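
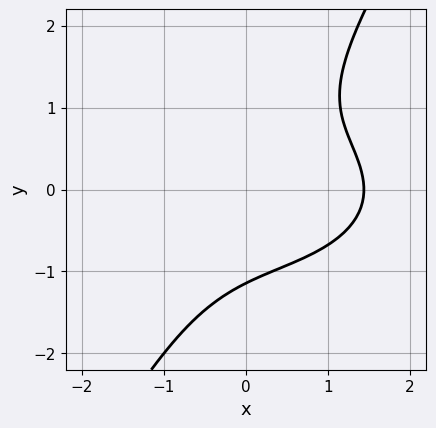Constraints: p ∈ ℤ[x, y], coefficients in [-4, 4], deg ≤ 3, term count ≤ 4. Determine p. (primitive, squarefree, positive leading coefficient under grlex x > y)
First, the degree is 3 — a generic line meets the curve in up to 3 points.
Finally, solving for integer coefficients yields p as stated.

x^3 + 3*x*y^2 - 2*y^3 - 3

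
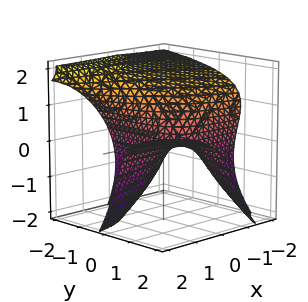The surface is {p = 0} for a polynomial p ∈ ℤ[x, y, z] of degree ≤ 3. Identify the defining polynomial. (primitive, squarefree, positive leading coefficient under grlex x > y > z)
First, deg p = 3. The shape is more complex than any degree-2 surface.
Next, observable constraints: the visible y-axis segment lies entirely on the surface; it meets the z-axis at z = 0 (among the integer gridlines).
Finally, the integer polynomial consistent with all of this is the stated p.

2*x*y*z + z^3 - 3*x*y + 2*y*z + 2*x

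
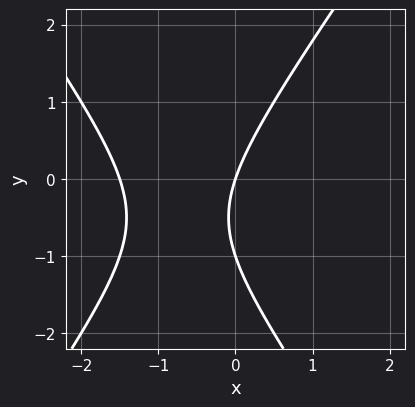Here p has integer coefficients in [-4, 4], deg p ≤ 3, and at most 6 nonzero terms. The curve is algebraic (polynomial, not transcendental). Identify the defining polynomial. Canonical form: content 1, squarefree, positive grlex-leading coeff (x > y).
2*x^2 - y^2 + 3*x - y

First, the degree is 2 — the shape is more complex than any degree-1 curve.
Next, against the integer gridlines: the y-axis gridline crossings are at y ∈ {-1, 0}; it crosses the x-axis at the gridline x = 0.
Finally, fitting integer coefficients to these (and the overall shape) gives p.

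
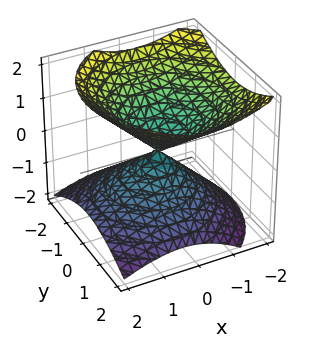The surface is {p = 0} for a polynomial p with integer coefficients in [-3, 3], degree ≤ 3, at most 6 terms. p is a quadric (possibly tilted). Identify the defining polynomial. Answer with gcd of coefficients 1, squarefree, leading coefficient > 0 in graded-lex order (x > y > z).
First, the picture has 2 separate pieces.
Next, the degree is 2 — a generic line meets the surface in up to 2 points.
Then, from the axis intercepts and sections: one y-axis crossing is at y = 0; it meets the z-axis at z = 0 (among the integer gridlines).
Finally, the integer polynomial consistent with all of this is the stated p.

2*x^2 + x*z + 2*y^2 - 3*z^2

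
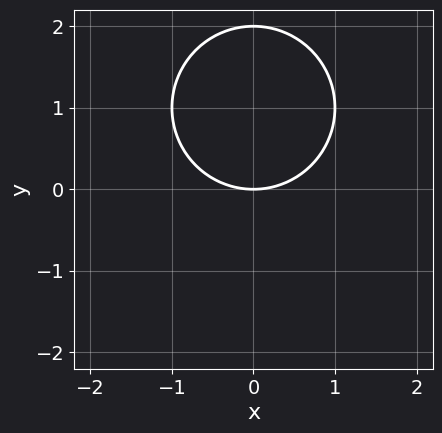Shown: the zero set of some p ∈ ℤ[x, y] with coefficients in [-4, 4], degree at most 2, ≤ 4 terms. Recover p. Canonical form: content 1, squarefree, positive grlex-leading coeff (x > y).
x^2 + y^2 - 2*y

Degree: a generic line meets the curve in up to 2 points, so deg p = 2.
Symmetries: the x ↦ −x reflection is a symmetry, so x appears only in even powers.
Observable constraints: it crosses the x-axis at the gridline x = 0; the y-axis gridline crossings are at y ∈ {0, 2}.
Fitting integer coefficients to these (and the overall shape) gives p.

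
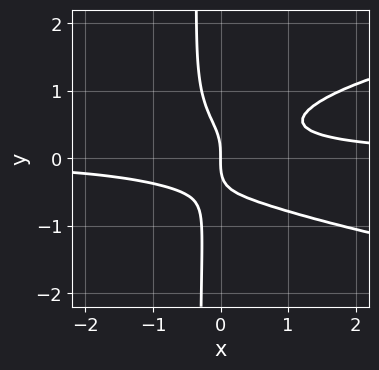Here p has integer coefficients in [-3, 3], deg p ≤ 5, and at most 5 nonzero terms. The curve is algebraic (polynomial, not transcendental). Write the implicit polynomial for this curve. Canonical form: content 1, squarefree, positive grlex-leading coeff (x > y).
1. Degree: no degree-3 curve has this shape, so deg p = 4.
2. From the axis intercepts and sections: it meets the x-axis at x = 0 (among the integer gridlines); one y-axis crossing is at y = 0.
3. Solving for integer coefficients yields p as stated.

3*x*y^3 - 2*x^2*y - x*y^2 + y^3 + x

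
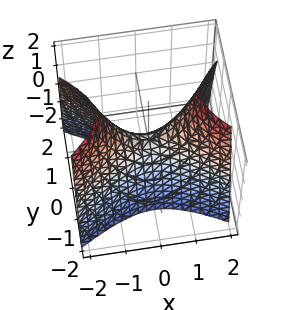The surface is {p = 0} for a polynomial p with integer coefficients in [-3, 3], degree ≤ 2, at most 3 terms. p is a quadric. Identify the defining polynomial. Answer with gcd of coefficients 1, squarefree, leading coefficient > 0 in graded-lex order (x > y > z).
The degree is 2 — a saddle surface; a quadric.
Symmetries: the x ↦ −x reflection is a symmetry, so x appears only in even powers; the y ↦ −y reflection is a symmetry, so y appears only in even powers.
Checking where it meets the axes: it crosses the y-axis at the gridline y = 0; it meets the z-axis at z = 0 (among the integer gridlines); one x-axis crossing is at x = 0.
Putting this together gives p.

x^2 - 2*y^2 - z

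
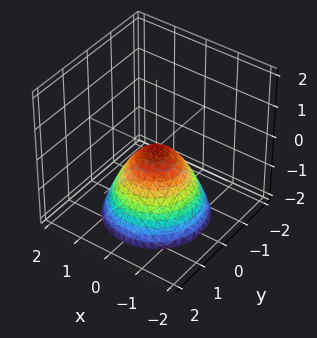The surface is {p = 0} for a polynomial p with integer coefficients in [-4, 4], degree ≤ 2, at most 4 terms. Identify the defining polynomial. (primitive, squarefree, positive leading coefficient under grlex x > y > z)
(a) The degree is 2 — a paraboloid; a quadric.
(b) Symmetries: rotational symmetry about the z-axis ⇒ p depends on x, y only through x² + y².
(c) Observable constraints: a circular section at z = -2 has radius between 1 and 2; one z-axis crossing is at z = 0.
(d) Together with the visible shape, these determine p as stated.

x^2 + y^2 + z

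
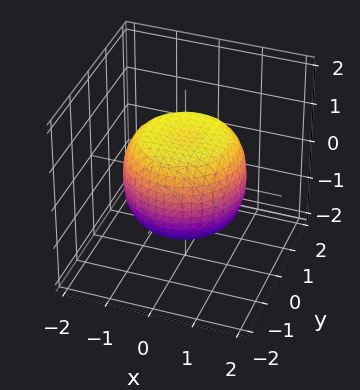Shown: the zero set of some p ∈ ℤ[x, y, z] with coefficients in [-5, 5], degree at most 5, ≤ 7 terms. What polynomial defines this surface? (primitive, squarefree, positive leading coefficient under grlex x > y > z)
First, degree: a generic line meets the surface in up to 4 points, so deg p = 4.
Next, symmetry: every cross-section ⟂ z is a circle, so x, y appear only via x² + y².
Then, checking where it meets the axes: among the integer gridlines, it crosses the z-axis at z ∈ {-1, 1}; a circular section at z = 1 has radius exactly 1.
Finally, assembling these constraints gives the stated polynomial.

2*x^4 + 4*x^2*y^2 + 2*y^4 - 2*x^2 - 2*y^2 + 3*z^2 - 3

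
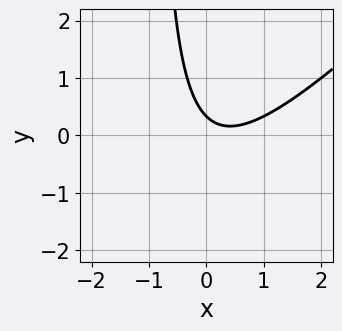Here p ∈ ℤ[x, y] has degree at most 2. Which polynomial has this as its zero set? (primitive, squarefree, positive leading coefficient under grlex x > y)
3*x^2 - 3*x*y - 2*x - 3*y + 1

First, deg p = 2.
Next, from the visible intercepts: it misses every integer gridline on the x-axis.
Finally, assembling these constraints gives the stated polynomial.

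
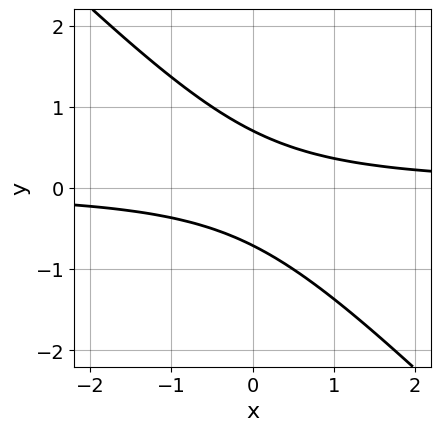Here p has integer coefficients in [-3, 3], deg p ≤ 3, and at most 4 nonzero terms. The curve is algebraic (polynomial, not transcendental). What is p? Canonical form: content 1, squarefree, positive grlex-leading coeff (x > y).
1. deg p = 2. No degree-1 curve has this shape.
2. Observable constraints: no x-intercept at any integer in the box.
3. Fitting integer coefficients to these (and the overall shape) gives p.

2*x*y + 2*y^2 - 1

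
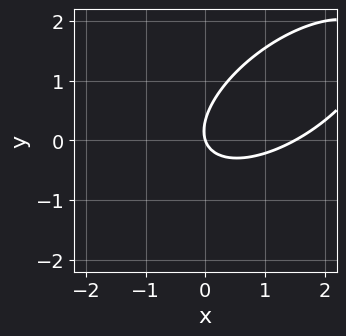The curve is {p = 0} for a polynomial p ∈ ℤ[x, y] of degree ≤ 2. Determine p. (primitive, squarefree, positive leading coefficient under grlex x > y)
2*x^2 - 3*x*y + 3*y^2 - 3*x - y

deg p = 2. The shape is more complex than any degree-1 curve.
Against the integer gridlines: one y-axis crossing is at y = 0; it meets the x-axis at x = 0 (among the integer gridlines).
Fitting integer coefficients to these (and the overall shape) gives p.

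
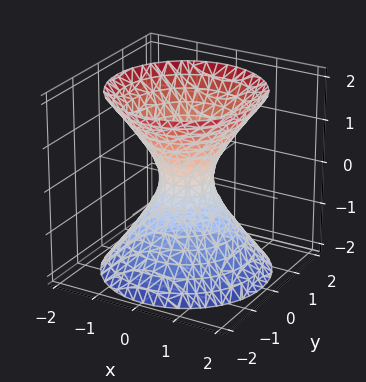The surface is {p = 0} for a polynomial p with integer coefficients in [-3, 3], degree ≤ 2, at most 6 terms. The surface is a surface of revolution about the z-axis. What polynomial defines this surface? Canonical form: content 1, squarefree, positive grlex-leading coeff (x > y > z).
1. Degree: a generic line meets the surface in up to 2 points, so deg p = 2.
2. By symmetry, every cross-section ⟂ z is a circle, so x, y appear only via x² + y².
3. From the visible intercepts: a circular section at z = 0 has radius between 0 and 1; no z-intercept at any integer in the box.
4. Solving for integer coefficients yields p as stated.

3*x^2 + 3*y^2 - 2*z^2 - 1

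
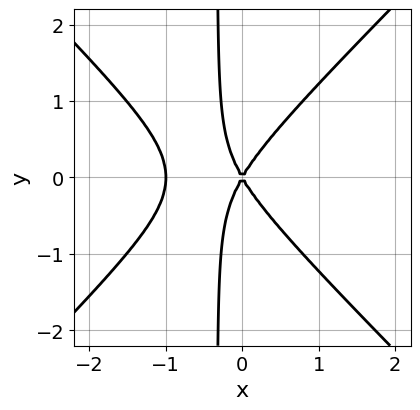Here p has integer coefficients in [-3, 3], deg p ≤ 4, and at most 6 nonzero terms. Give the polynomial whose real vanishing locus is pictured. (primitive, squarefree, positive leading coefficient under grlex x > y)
3*x^3 - 3*x*y^2 + 3*x^2 - y^2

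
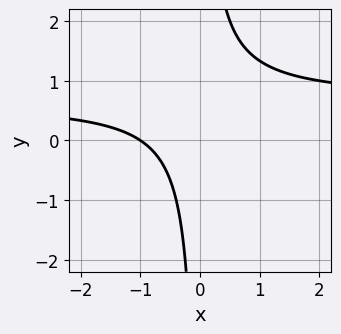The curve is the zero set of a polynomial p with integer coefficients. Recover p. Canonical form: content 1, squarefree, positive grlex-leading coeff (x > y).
First, deg p = 2. The shape is more complex than any degree-1 curve.
Then, checking where it meets the axes: it misses every integer gridline on the y-axis; one x-axis crossing is at x = -1.
Finally, assembling these constraints gives the stated polynomial.

3*x*y - 2*x - 2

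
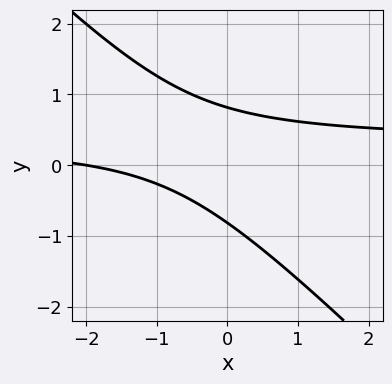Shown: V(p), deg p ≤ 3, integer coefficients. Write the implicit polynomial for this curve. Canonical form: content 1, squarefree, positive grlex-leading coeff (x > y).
3*x*y + 3*y^2 - x - 2

1. deg p = 2. No degree-1 curve has this shape.
2. Reading off the gridlines: one x-axis crossing is at x = -2.
3. Assembling these constraints gives the stated polynomial.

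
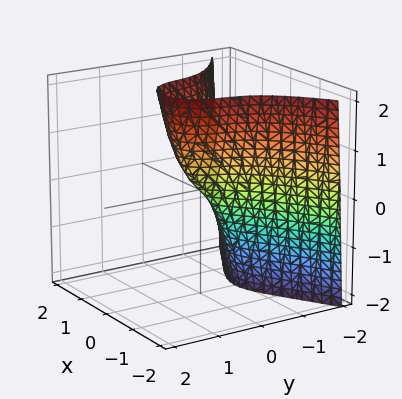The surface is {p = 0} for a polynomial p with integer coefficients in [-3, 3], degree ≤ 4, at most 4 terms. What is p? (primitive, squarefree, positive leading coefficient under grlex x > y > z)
deg p = 3. No degree-2 surface has this shape.
Observable constraints: it crosses the x-axis at the gridline x = 0; it meets the z-axis at z = 0 (among the integer gridlines); it crosses the y-axis at the gridline y = 0.
Together with the visible shape, these determine p as stated.

2*y^3 + 3*x^2 + y - z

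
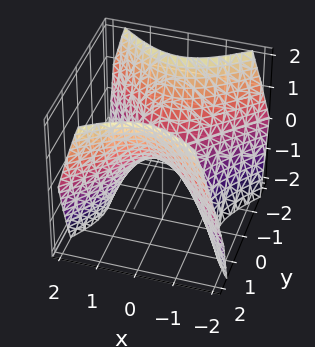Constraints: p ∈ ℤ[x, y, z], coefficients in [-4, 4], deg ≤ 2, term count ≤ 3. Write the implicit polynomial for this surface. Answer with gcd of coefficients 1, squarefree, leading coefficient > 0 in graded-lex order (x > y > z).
First, the degree is 2 — a saddle surface; a quadric.
Then, symmetries: it's symmetric under x → −x, forcing even powers of x; the y ↦ −y reflection is a symmetry, so y appears only in even powers.
Then, observable constraints: one x-axis crossing is at x = 0; it meets the y-axis at y = 0 (among the integer gridlines).
Finally, together with the visible shape, these determine p as stated.

x^2 - y^2 + z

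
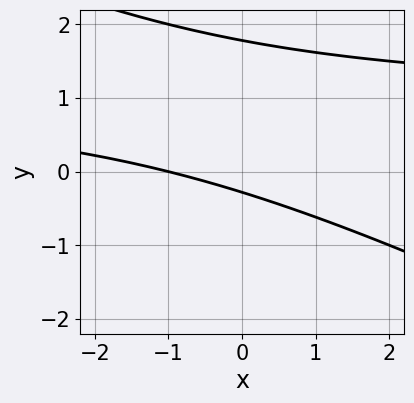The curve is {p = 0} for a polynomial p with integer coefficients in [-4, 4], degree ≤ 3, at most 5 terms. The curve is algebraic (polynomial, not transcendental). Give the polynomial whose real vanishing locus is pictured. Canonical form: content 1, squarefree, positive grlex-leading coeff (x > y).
x*y + 2*y^2 - x - 3*y - 1

deg p = 2. The shape is more complex than any degree-1 curve.
Reading off the gridlines: it crosses the x-axis at the gridline x = -1.
These observations pin down the coefficients.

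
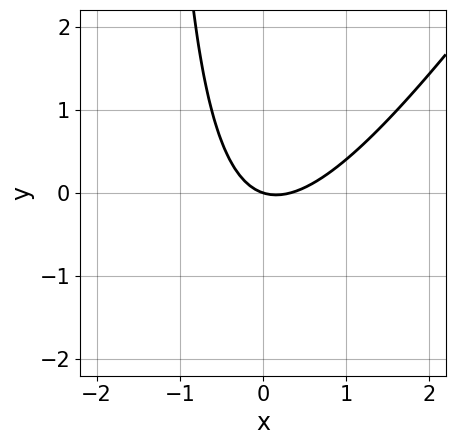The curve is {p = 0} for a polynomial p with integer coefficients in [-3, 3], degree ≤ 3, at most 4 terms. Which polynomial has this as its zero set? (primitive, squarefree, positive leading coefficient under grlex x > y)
3*x^2 - 2*x*y - x - 3*y

Degree: no degree-1 curve has this shape, so deg p = 2.
Reading off the gridlines: it crosses the x-axis at the gridline x = 0; one y-axis crossing is at y = 0.
These observations pin down the coefficients.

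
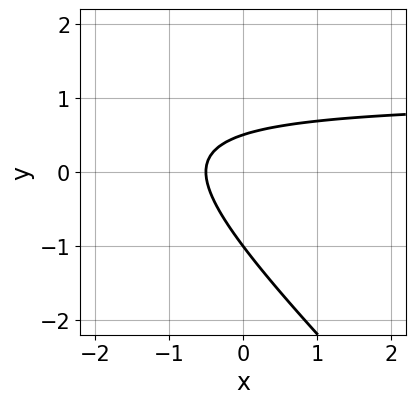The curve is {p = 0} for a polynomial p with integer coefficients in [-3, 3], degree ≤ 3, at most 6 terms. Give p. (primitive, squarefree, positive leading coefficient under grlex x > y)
2*x*y + 2*y^2 - 2*x + y - 1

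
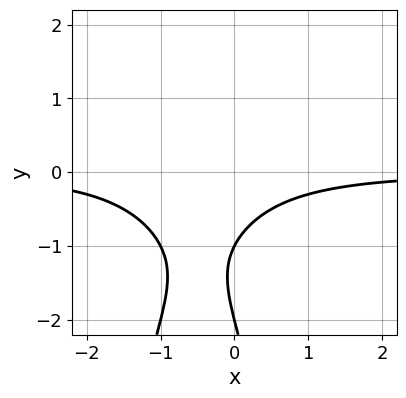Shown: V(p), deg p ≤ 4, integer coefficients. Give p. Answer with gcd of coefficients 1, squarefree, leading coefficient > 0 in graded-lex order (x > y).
2*x^2*y + 2*x*y + y^2 + 3*y + 2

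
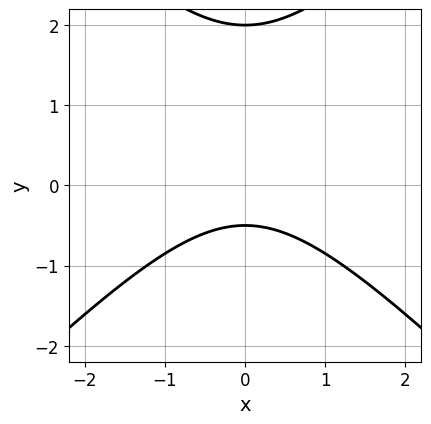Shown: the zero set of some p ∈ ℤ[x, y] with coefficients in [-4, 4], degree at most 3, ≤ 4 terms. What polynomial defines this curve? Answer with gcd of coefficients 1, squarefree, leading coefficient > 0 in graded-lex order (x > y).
First, deg p = 2. No degree-1 curve has this shape.
Then, symmetries: mirror symmetry x ↦ −x ⇒ only even powers of x.
Next, observable constraints: it crosses the y-axis at the gridline y = 2; it misses every integer gridline on the x-axis.
Finally, solving for integer coefficients yields p as stated.

2*x^2 - 2*y^2 + 3*y + 2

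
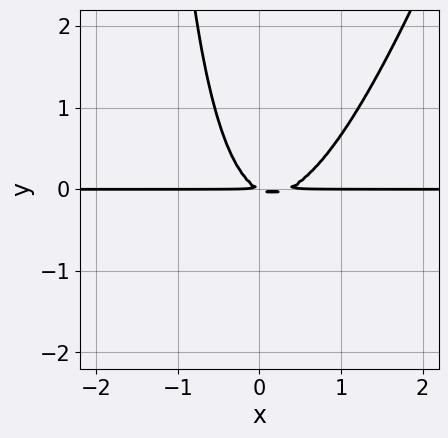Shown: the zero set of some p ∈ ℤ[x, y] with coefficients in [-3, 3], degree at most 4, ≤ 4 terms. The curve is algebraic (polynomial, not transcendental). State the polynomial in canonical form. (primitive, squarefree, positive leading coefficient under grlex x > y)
deg p = 3.
Reading off the gridlines: the visible x-axis segment lies entirely on the curve.
Together with the visible shape, these determine p as stated.

3*x^2*y - x*y^2 - x*y - 2*y^2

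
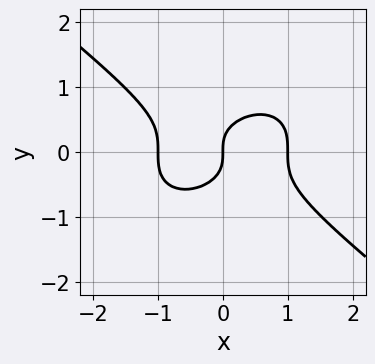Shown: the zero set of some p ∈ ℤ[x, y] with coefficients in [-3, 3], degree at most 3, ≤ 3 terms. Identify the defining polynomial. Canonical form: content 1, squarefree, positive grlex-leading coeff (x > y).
x^3 + 2*y^3 - x

First, the degree is 3 — the shape is more complex than any degree-2 curve.
Then, from the axis intercepts and sections: among the integer gridlines, it crosses the x-axis at x ∈ {-1, 0, 1}; it meets the y-axis at y = 0 (among the integer gridlines).
Finally, assembling these constraints gives the stated polynomial.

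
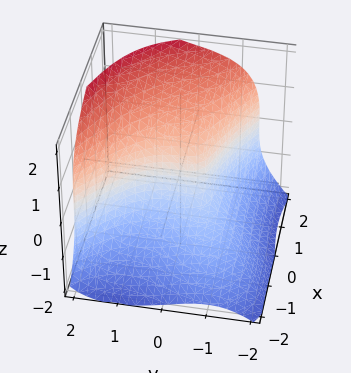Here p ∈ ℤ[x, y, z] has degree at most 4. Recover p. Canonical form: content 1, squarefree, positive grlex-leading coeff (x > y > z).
x^3 + 2*y^3 - 2*z^3 + 3*x*y + 3*x

deg p = 3. No degree-2 surface has this shape.
From the visible intercepts: one x-axis crossing is at x = 0; one y-axis crossing is at y = 0.
Fitting integer coefficients to these (and the overall shape) gives p.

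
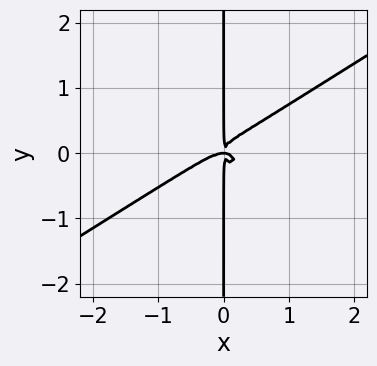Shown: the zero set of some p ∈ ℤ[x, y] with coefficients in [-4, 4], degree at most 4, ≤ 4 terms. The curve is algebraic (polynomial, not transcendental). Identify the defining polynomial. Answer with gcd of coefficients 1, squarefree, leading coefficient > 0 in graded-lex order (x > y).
2*x^4 - 2*x^3*y - 3*x*y^3 + x^2*y

1. Degree: the shape is more complex than any degree-3 curve, so deg p = 4.
2. Against the integer gridlines: every point of the y-axis in the box is on the curve.
3. The integer polynomial consistent with all of this is the stated p.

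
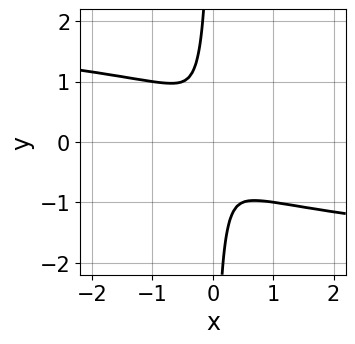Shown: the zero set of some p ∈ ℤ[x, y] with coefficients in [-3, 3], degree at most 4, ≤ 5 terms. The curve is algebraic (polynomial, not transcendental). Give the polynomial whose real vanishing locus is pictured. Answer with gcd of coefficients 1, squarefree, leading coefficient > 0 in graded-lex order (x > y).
3*x*y^3 + 2*x^2 + y^2

1. Degree: a generic line meets the curve in up to 4 points, so deg p = 4.
2. Solving for integer coefficients yields p as stated.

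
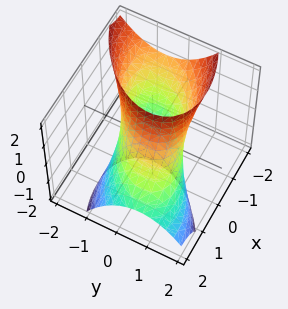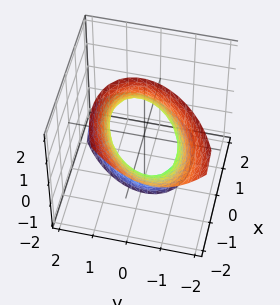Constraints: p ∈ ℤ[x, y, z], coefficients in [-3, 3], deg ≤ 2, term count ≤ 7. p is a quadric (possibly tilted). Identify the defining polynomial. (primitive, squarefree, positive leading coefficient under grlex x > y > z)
deg p = 2. No degree-1 surface has this shape.
Reading off the gridlines: among the integer gridlines, it crosses the y-axis at y ∈ {-1, 1}; the surface avoids every integer z-axis point in the box.
These observations pin down the coefficients.

2*x^2 - 2*x*y + 3*x*z + 3*y^2 - 3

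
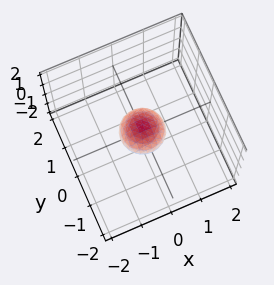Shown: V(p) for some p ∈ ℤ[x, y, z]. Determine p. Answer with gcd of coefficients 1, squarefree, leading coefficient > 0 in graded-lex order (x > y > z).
First, deg p = 2. A closed, bounded, convex surface; a quadric.
Then, symmetries: mirror symmetry z ↦ −z ⇒ only even powers of z; the surface is invariant under rotation about z: p = q(x² + y², z).
Next, observable constraints: a circular section at z = 0 has radius between 0 and 1.
Finally, together with the visible shape, these determine p as stated.

2*x^2 + 2*y^2 + 3*z^2 - 1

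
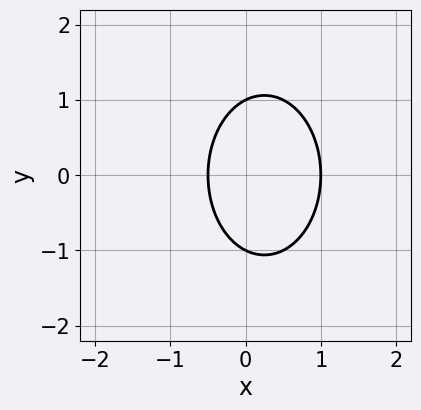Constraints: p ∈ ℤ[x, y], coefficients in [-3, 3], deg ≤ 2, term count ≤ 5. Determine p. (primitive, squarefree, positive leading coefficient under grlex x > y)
First, deg p = 2. No degree-1 curve has this shape.
Next, symmetries: the y ↦ −y reflection is a symmetry, so y appears only in even powers.
Next, against the integer gridlines: one x-axis crossing is at x = 1; among the integer gridlines, it crosses the y-axis at y ∈ {-1, 1}.
Finally, matching integer coefficients to the picture gives p.

2*x^2 + y^2 - x - 1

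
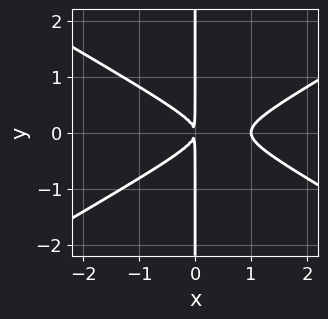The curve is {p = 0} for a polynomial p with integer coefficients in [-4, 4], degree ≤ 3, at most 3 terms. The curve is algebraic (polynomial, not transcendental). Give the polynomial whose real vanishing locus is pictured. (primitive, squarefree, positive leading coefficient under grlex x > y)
x^3 - 3*x*y^2 - x^2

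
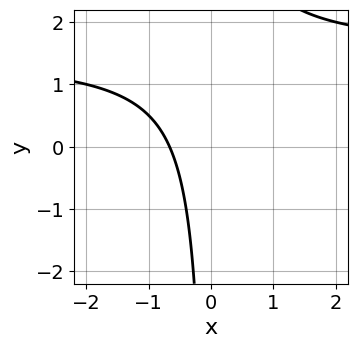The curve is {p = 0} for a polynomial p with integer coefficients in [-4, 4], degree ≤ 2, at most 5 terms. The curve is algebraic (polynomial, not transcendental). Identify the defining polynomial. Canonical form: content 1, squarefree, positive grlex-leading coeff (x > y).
2*x*y - 3*x - 2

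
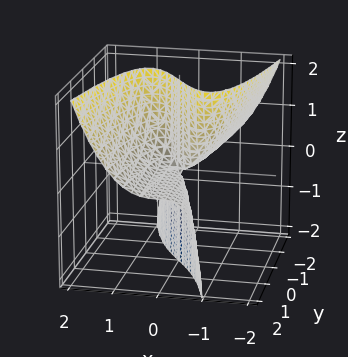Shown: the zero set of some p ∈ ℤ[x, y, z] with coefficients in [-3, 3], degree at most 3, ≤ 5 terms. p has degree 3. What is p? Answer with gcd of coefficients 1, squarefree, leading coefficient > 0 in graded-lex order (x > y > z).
3*x^3 - 3*x*z - 2*y*z

deg p = 3. A generic line meets the surface in up to 3 points.
From the axis intercepts and sections: every point of the y-axis in the box is on the surface; one x-axis crossing is at x = 0; every point of the z-axis in the box is on the surface.
The integer polynomial consistent with all of this is the stated p.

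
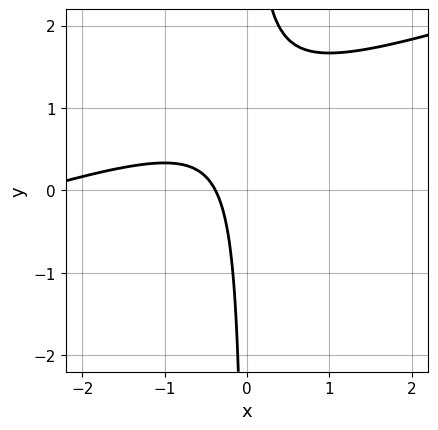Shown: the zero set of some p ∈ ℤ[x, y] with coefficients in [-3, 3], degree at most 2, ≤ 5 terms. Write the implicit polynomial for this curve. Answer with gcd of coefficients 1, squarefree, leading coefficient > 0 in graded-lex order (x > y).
x^2 - 3*x*y + 3*x + 1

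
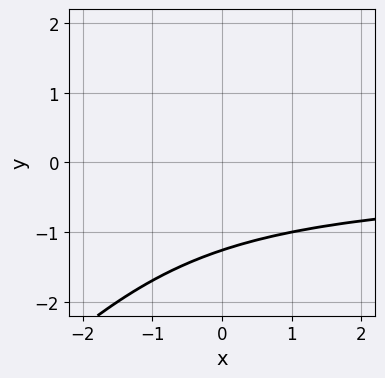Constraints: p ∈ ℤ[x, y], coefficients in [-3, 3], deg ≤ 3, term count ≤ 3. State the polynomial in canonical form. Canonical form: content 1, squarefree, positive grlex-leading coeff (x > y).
x*y^2 - y^3 - 2

The degree is 3 — the shape is more complex than any degree-2 curve.
From the axis intercepts and sections: it misses every integer gridline on the x-axis.
Together with the visible shape, these determine p as stated.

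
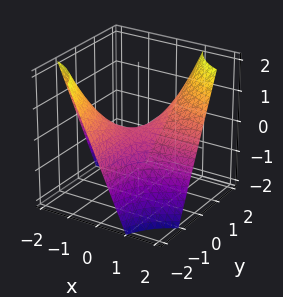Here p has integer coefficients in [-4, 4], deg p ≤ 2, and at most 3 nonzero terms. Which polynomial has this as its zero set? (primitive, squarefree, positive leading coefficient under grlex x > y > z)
First, deg p = 2. A hyperbolic paraboloid; a quadric.
Next, against the integer gridlines: it crosses the z-axis at the gridline z = 0; the visible x-axis segment lies entirely on the surface; every point of the y-axis in the box is on the surface.
Finally, together with the visible shape, these determine p as stated.

x*y - z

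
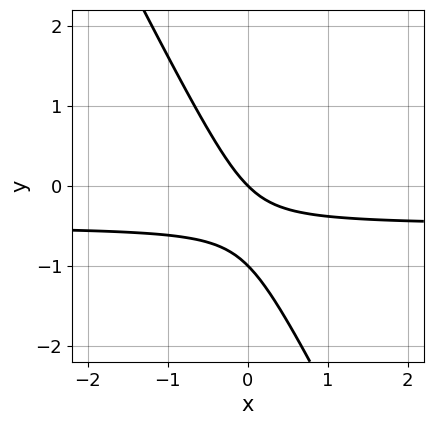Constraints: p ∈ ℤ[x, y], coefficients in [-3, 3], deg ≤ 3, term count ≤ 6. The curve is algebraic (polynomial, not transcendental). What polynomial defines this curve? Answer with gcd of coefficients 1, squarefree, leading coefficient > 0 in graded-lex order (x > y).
2*x*y + y^2 + x + y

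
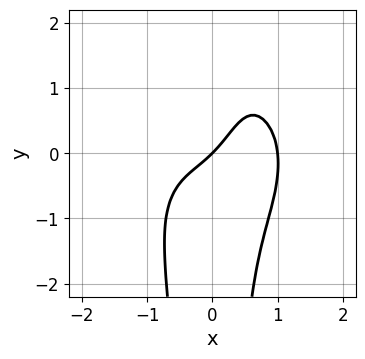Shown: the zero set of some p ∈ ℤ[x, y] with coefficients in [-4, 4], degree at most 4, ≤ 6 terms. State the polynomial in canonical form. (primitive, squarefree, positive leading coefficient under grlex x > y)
1. Degree: a generic line meets the curve in up to 4 points, so deg p = 4.
2. Against the integer gridlines: it meets the y-axis at y = 0 (among the integer gridlines); among the integer gridlines, it crosses the x-axis at x ∈ {0, 1}.
3. Solving for integer coefficients yields p as stated.

3*x^4 + 3*x^2*y^2 - 2*x*y - 3*x + 3*y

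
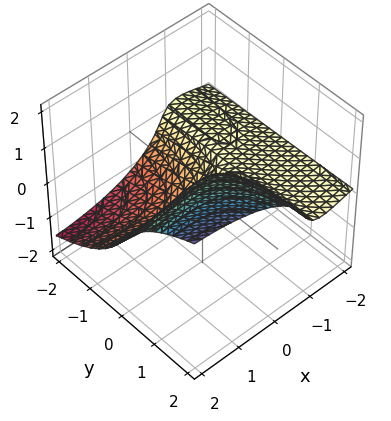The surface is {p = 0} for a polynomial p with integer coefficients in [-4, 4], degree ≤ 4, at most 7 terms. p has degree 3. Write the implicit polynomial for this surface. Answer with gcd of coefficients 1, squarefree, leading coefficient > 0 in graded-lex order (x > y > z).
x^2*y - 2*x^2*z - 3*z^3 + 3*x*y + 2*y

The degree is 3 — no degree-2 surface has this shape.
Observable constraints: it crosses the y-axis at the gridline y = 0; it crosses the z-axis at the gridline z = 0; the visible x-axis segment lies entirely on the surface.
Together with the visible shape, these determine p as stated.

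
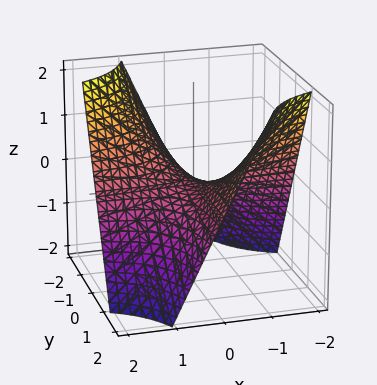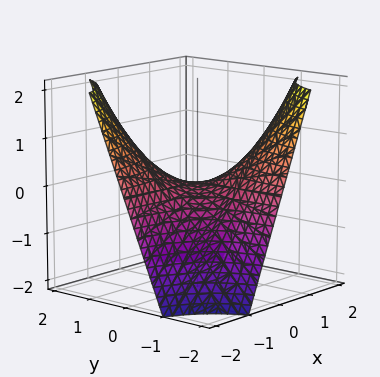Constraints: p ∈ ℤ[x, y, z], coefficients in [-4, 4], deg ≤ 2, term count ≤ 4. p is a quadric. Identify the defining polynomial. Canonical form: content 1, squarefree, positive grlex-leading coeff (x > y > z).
Degree: a hyperbolic paraboloid; a quadric, so deg p = 2.
Against the integer gridlines: one z-axis crossing is at z = 0; the visible x-axis segment lies entirely on the surface.
Solving for integer coefficients yields p as stated.

x*y + z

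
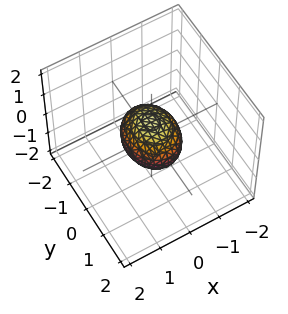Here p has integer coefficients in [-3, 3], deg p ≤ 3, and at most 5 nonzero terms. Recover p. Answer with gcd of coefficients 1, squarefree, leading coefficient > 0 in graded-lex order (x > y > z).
3*x^2 + 2*y^2 + 3*z^2 - 2

(a) deg p = 2. A closed, bounded, convex surface; a quadric.
(b) Symmetries: mirror symmetry y ↦ −y ⇒ only even powers of y; it's symmetric under z → −z, forcing even powers of z; the x ↦ −x reflection is a symmetry, so x appears only in even powers.
(c) From the visible intercepts: the y-axis gridline crossings are at y ∈ {-1, 1}.
(d) Matching integer coefficients to the picture gives p.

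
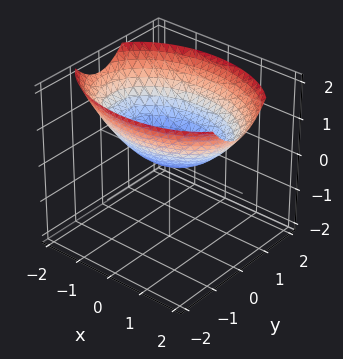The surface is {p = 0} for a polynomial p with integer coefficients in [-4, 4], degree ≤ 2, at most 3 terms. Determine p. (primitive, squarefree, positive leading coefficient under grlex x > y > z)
1. deg p = 2. A single bowl opening along one axis; a quadric.
2. Symmetries: it's symmetric under x → −x, forcing even powers of x; mirror symmetry y ↦ −y ⇒ only even powers of y.
3. Checking where it meets the axes: one y-axis crossing is at y = 0; one z-axis crossing is at z = 0; it meets the x-axis at x = 0 (among the integer gridlines).
4. Matching integer coefficients to the picture gives p.

x^2 + 2*y^2 - 3*z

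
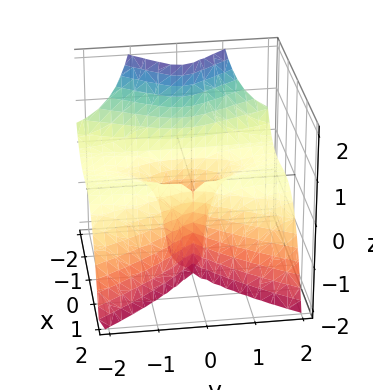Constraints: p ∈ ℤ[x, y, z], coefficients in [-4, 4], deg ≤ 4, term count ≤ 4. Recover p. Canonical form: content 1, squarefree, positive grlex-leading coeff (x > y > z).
(a) Degree: no degree-2 surface has this shape, so deg p = 3.
(b) Checking where it meets the axes: the visible y-axis segment lies entirely on the surface; the visible z-axis segment lies entirely on the surface.
(c) Matching integer coefficients to the picture gives p.

2*x^3 + 3*y^2*z + 3*x^2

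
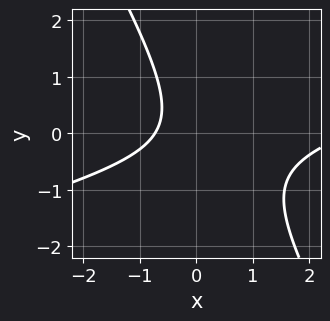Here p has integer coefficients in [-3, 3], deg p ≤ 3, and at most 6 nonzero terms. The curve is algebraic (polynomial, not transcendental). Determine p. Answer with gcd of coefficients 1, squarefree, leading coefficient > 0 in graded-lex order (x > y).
1. deg p = 2. The shape is more complex than any degree-1 curve.
2. Reading off the gridlines: no y-intercept at any integer in the box.
3. Fitting integer coefficients to these (and the overall shape) gives p.

x^2 - 3*x*y - 2*y^2 - 2*x - 2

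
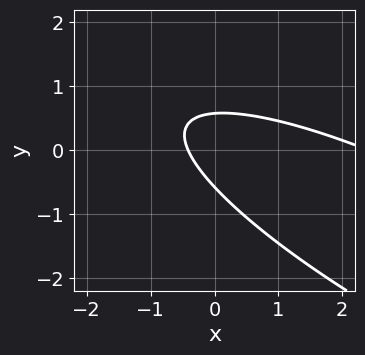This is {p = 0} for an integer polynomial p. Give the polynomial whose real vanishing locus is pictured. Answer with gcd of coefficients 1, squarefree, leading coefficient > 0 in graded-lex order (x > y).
First, the degree is 2 — the shape is more complex than any degree-1 curve.
Finally, the integer polynomial consistent with all of this is the stated p.

x^2 + 3*x*y + 3*y^2 - 2*x - 1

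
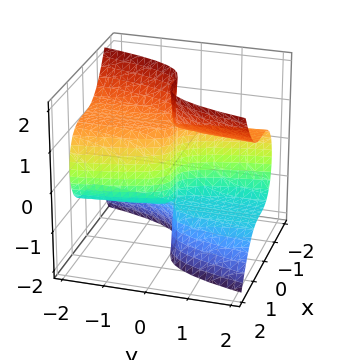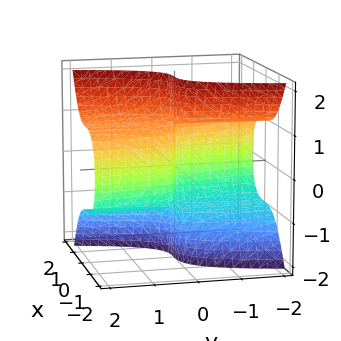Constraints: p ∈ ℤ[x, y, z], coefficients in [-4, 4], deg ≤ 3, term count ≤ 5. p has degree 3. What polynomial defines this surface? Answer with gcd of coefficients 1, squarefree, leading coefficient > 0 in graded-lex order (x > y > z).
2*x^3 - y*z^2 + y

1. Degree: a generic line meets the surface in up to 3 points, so deg p = 3.
2. From the visible intercepts: one x-axis crossing is at x = 0; every point of the z-axis in the box is on the surface; it crosses the y-axis at the gridline y = 0.
3. Assembling these constraints gives the stated polynomial.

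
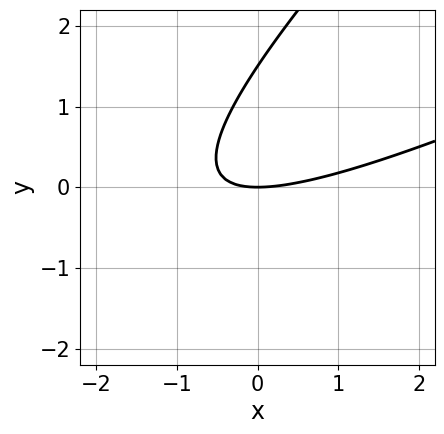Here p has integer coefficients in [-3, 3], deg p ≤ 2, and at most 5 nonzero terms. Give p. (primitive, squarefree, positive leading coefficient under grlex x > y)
x^2 - 3*x*y + 2*y^2 - 3*y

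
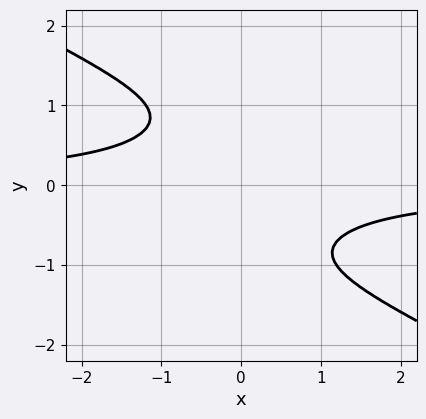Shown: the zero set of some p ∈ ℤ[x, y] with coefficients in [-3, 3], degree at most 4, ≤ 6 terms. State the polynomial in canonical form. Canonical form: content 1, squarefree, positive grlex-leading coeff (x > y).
x^2*y^2 - 3*y^4 - 3*x*y + y^2 - 3

deg p = 4. The shape is more complex than any degree-3 curve.
Against the integer gridlines: it misses every integer gridline on the x-axis; the curve avoids every integer y-axis point in the box.
Matching integer coefficients to the picture gives p.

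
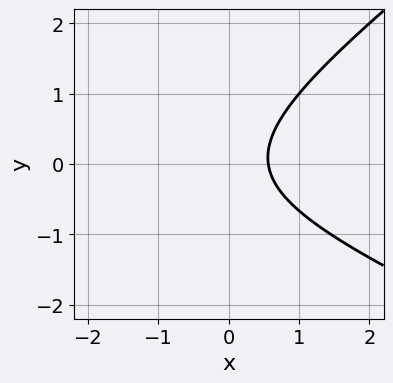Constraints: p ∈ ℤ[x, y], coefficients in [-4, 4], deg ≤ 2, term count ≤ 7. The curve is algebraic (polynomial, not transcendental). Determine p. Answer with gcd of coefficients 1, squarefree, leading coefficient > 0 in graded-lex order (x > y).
x^2 + x*y - 3*y^2 + 3*x - 2

deg p = 2.
From the visible intercepts: the curve avoids every integer y-axis point in the box.
These observations pin down the coefficients.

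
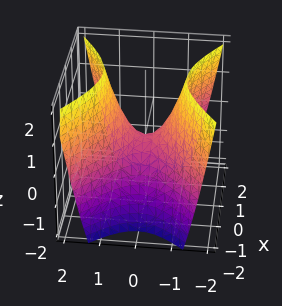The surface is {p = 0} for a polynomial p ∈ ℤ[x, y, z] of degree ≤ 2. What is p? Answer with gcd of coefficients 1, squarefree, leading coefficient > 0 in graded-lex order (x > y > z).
2*x^2 - 3*y^2 + 2*z

First, the degree is 2 — a hyperbolic paraboloid; a quadric.
Then, symmetries: mirror symmetry y ↦ −y ⇒ only even powers of y; it's symmetric under x → −x, forcing even powers of x.
Next, from the axis intercepts and sections: it crosses the y-axis at the gridline y = 0; one x-axis crossing is at x = 0; it meets the z-axis at z = 0 (among the integer gridlines).
Finally, solving for integer coefficients yields p as stated.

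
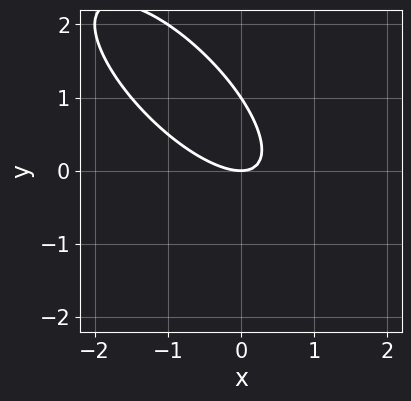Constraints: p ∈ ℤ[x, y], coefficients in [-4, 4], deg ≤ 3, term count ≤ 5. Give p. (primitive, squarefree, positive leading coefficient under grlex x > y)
deg p = 2. No degree-1 curve has this shape.
Observable constraints: it meets the x-axis at x = 0 (among the integer gridlines); the y-axis gridline crossings are at y ∈ {0, 1}.
Putting this together gives p.

2*x^2 + 3*x*y + 2*y^2 - 2*y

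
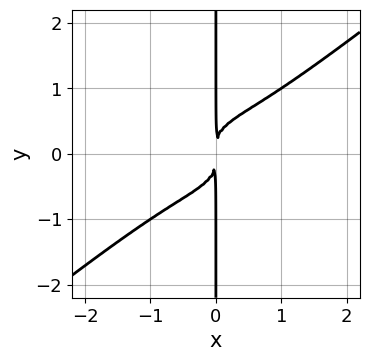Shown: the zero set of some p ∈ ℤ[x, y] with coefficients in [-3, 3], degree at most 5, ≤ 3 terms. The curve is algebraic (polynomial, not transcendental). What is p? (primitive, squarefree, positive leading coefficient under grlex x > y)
(a) deg p = 4. A generic line meets the curve in up to 4 points.
(b) Reading off the gridlines: every point of the y-axis in the box is on the curve.
(c) The integer polynomial consistent with all of this is the stated p.

x^4 - 2*x*y^3 + x^2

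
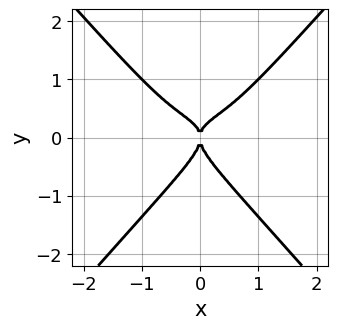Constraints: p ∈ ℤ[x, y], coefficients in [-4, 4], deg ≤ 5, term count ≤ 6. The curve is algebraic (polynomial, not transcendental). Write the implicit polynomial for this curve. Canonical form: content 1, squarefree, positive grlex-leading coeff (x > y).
x^4 + 3*x^2*y^2 - 3*y^4 - 2*x^2*y + x^2

First, deg p = 4.
Then, symmetries: the x ↦ −x reflection is a symmetry, so x appears only in even powers.
Then, reading off the gridlines: it meets the y-axis at y = 0 (among the integer gridlines); it meets the x-axis at x = 0 (among the integer gridlines).
Finally, putting this together gives p.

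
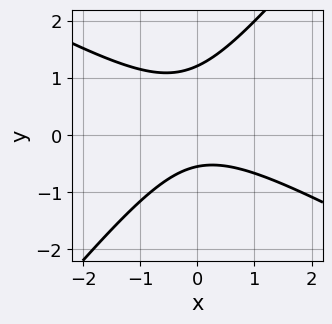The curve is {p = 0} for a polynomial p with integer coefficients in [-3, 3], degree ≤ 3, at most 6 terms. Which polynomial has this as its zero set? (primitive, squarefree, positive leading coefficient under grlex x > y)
deg p = 2. The shape is more complex than any degree-1 curve.
Reading off the gridlines: the curve avoids every integer x-axis point in the box.
Fitting integer coefficients to these (and the overall shape) gives p.

2*x^2 + 2*x*y - 3*y^2 + 2*y + 2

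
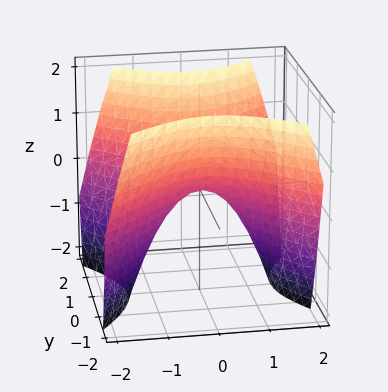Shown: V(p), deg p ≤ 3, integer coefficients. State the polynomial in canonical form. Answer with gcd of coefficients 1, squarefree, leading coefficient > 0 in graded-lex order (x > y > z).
First, the degree is 2 — a saddle surface; a quadric.
Next, symmetries: it's symmetric under y → −y, forcing even powers of y; the x ↦ −x reflection is a symmetry, so x appears only in even powers.
Then, reading off the gridlines: it crosses the y-axis at the gridline y = 0; one z-axis crossing is at z = 0; it meets the x-axis at x = 0 (among the integer gridlines).
Finally, the integer polynomial consistent with all of this is the stated p.

x^2 - y^2 + z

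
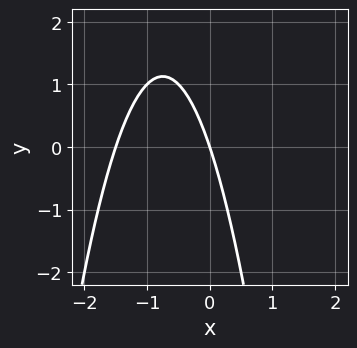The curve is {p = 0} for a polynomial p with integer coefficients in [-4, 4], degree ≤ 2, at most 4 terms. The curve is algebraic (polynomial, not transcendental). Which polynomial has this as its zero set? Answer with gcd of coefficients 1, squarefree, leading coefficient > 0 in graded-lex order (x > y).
1. The degree is 2 — the shape is more complex than any degree-1 curve.
2. Reading off the gridlines: one x-axis crossing is at x = 0; it meets the y-axis at y = 0 (among the integer gridlines).
3. Fitting integer coefficients to these (and the overall shape) gives p.

2*x^2 + 3*x + y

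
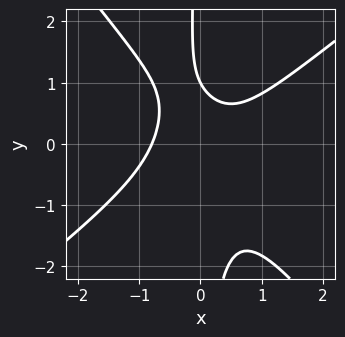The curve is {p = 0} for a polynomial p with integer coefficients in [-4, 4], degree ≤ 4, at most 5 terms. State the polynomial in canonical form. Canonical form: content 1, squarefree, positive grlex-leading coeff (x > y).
1. The degree is 3 — a generic line meets the curve in up to 3 points.
2. Reading off the gridlines: it meets the y-axis at y = 1 (among the integer gridlines).
3. Assembling these constraints gives the stated polynomial.

2*x^3 - x^2*y - 2*x*y^2 - y + 1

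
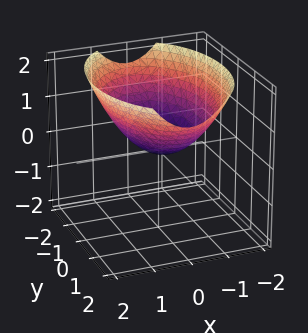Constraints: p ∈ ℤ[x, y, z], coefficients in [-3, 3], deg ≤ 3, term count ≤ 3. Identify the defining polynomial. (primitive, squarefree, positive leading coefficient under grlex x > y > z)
2*x^2 + y^2 - 3*z

(a) deg p = 2.
(b) Symmetries: the y ↦ −y reflection is a symmetry, so y appears only in even powers; the x ↦ −x reflection is a symmetry, so x appears only in even powers.
(c) Checking where it meets the axes: it meets the y-axis at y = 0 (among the integer gridlines); one z-axis crossing is at z = 0.
(d) Matching integer coefficients to the picture gives p.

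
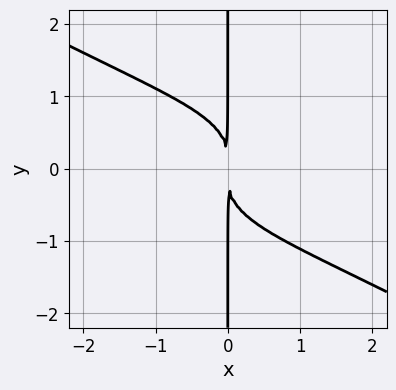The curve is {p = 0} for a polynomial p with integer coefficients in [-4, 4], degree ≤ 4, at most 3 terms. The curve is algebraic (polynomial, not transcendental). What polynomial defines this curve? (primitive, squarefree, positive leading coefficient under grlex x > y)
(a) deg p = 4. The shape is more complex than any degree-3 curve.
(b) Against the integer gridlines: every point of the y-axis in the box is on the curve.
(c) Assembling these constraints gives the stated polynomial.

x^3*y - 3*x*y^3 - 3*x^2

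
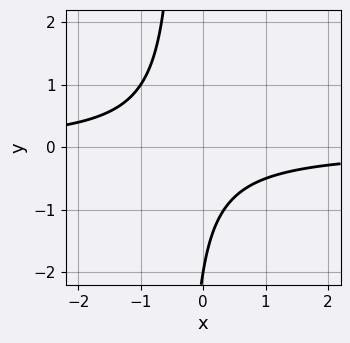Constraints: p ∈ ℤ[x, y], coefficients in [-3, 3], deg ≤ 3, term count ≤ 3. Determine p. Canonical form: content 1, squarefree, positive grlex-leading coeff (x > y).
First, the degree is 2 — a generic line meets the curve in up to 2 points.
Next, from the axis intercepts and sections: it crosses the y-axis at the gridline y = -2; no x-intercept at any integer in the box.
Finally, solving for integer coefficients yields p as stated.

3*x*y + y + 2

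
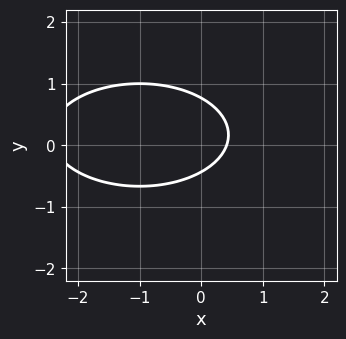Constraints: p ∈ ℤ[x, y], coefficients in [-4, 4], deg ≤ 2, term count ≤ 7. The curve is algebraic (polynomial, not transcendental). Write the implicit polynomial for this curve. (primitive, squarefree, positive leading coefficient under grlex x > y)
x^2 + 3*y^2 + 2*x - y - 1

1. The degree is 2 — the shape is more complex than any degree-1 curve.
2. The integer polynomial consistent with all of this is the stated p.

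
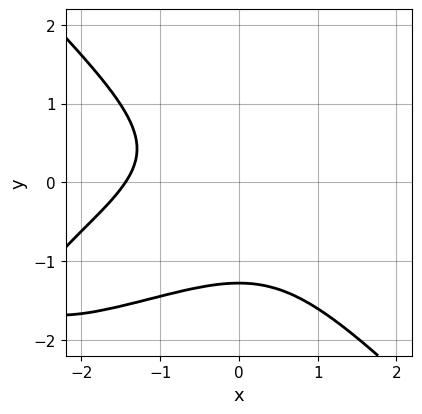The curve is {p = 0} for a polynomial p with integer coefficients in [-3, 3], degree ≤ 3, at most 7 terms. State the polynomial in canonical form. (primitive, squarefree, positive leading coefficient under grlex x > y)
1. The degree is 3 — a generic line meets the curve in up to 3 points.
2. The integer polynomial consistent with all of this is the stated p.

x^3 - 2*x^2*y + 3*y^3 + 2*y^2 + 3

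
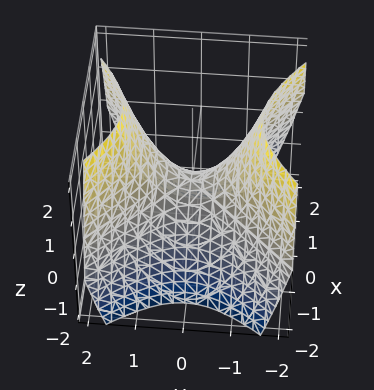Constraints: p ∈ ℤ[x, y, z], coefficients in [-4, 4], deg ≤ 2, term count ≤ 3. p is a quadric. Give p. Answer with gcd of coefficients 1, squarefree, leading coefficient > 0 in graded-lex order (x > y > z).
(a) deg p = 2.
(b) Symmetries: the x ↦ −x reflection is a symmetry, so x appears only in even powers; mirror symmetry y ↦ −y ⇒ only even powers of y.
(c) Reading off the gridlines: it meets the y-axis at y = 0 (among the integer gridlines); one x-axis crossing is at x = 0; it crosses the z-axis at the gridline z = 0.
(d) Together with the visible shape, these determine p as stated.

x^2 - y^2 + z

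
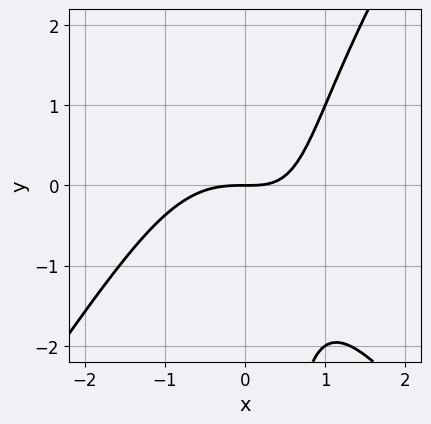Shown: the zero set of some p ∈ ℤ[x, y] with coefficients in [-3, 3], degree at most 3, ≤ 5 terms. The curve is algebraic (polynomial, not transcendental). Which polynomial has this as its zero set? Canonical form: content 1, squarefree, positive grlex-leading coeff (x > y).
First, the degree is 3 — no degree-2 curve has this shape.
Next, from the axis intercepts and sections: it meets the x-axis at x = 0 (among the integer gridlines); one y-axis crossing is at y = 0.
Finally, assembling these constraints gives the stated polynomial.

2*x^3 - x*y^2 + 2*x*y - 3*y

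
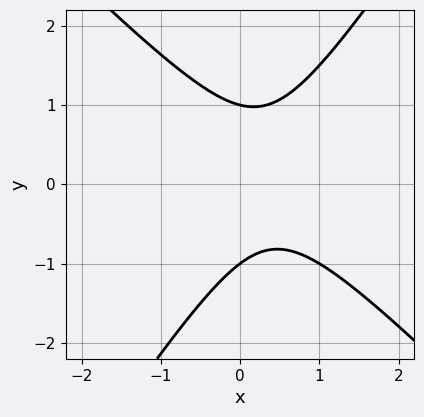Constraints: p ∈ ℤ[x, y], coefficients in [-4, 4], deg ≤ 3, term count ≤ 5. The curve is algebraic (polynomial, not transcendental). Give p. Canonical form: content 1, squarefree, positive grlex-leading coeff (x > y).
3*x^2 + x*y - 2*y^2 - 2*x + 2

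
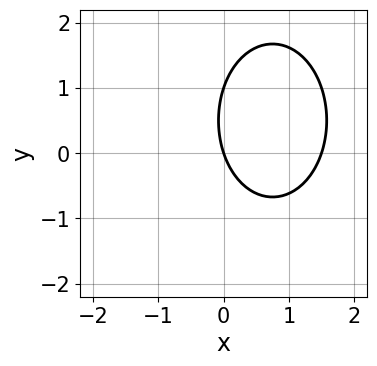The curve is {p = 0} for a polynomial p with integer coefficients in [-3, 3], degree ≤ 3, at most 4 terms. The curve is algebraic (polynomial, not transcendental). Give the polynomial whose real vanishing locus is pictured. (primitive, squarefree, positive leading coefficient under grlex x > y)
2*x^2 + y^2 - 3*x - y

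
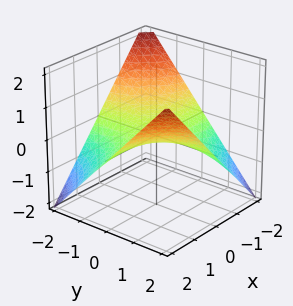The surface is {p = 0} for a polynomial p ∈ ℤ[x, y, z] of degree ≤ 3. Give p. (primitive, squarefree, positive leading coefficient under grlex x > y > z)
x*y - 2*z

deg p = 2.
From the axis intercepts and sections: every point of the y-axis in the box is on the surface; it crosses the z-axis at the gridline z = 0.
Assembling these constraints gives the stated polynomial.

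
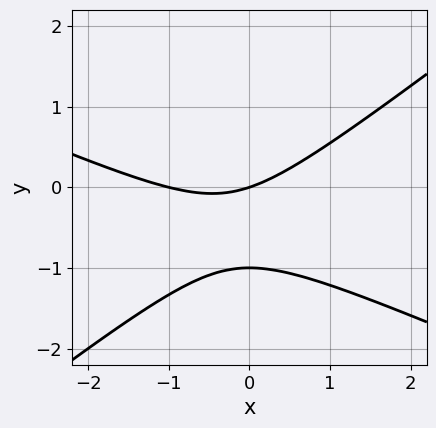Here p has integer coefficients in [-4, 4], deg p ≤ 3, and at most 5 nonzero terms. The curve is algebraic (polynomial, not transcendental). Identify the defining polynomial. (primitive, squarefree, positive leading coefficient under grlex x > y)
x^2 + x*y - 3*y^2 + x - 3*y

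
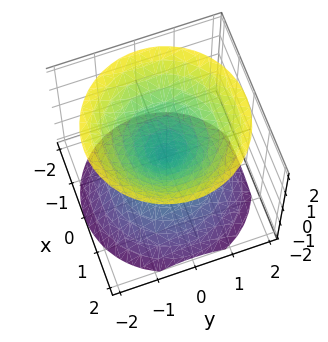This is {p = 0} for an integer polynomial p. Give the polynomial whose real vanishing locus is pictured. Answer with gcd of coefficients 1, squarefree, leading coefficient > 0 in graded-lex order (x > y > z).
1. I count 2 distinct pieces. Treating them together as one polynomial.
2. deg p = 2. A double cone through the origin; a quadric.
3. Symmetries: it's symmetric under z → −z, forcing even powers of z; every cross-section ⟂ z is a circle, so x, y appear only via x² + y².
4. Observable constraints: it meets the y-axis at y = 0 (among the integer gridlines); a circular section at z = 1 has radius exactly 1.
5. Putting this together gives p.

x^2 + y^2 - z^2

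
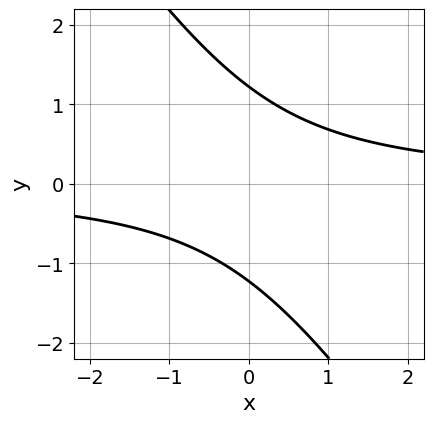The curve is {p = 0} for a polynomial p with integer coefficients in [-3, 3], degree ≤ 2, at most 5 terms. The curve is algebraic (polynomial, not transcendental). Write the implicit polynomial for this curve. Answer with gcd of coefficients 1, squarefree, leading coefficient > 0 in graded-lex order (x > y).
(a) Degree: no degree-1 curve has this shape, so deg p = 2.
(b) Observable constraints: no x-intercept at any integer in the box.
(c) Together with the visible shape, these determine p as stated.

3*x*y + 2*y^2 - 3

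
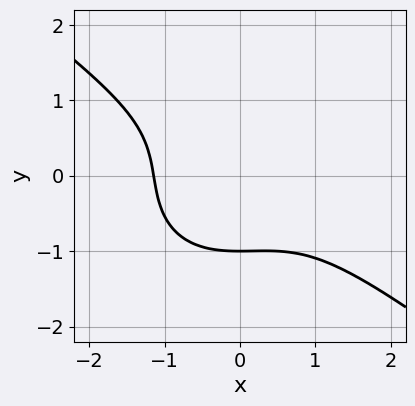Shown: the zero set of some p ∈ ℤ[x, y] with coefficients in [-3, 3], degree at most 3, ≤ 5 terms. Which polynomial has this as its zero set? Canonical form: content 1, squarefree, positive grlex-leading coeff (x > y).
2*x^3 + x^2*y + 3*y^3 + 3

Degree: no degree-2 curve has this shape, so deg p = 3.
Reading off the gridlines: it meets the y-axis at y = -1 (among the integer gridlines).
Putting this together gives p.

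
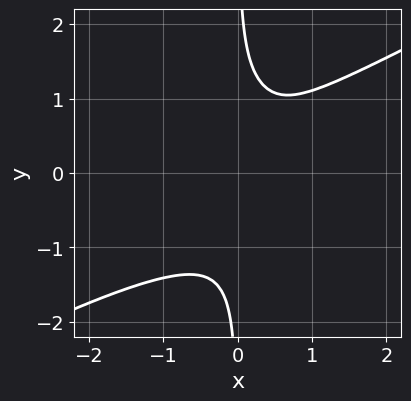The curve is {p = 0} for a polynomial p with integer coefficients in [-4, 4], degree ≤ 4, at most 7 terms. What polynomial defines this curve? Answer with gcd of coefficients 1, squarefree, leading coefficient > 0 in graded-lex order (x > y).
x^3*y - 3*x*y^3 + 3*x^2 - 2*x + 2

1. The degree is 4 — the shape is more complex than any degree-3 curve.
2. From the axis intercepts and sections: the curve avoids every integer y-axis point in the box; the curve avoids every integer x-axis point in the box.
3. Assembling these constraints gives the stated polynomial.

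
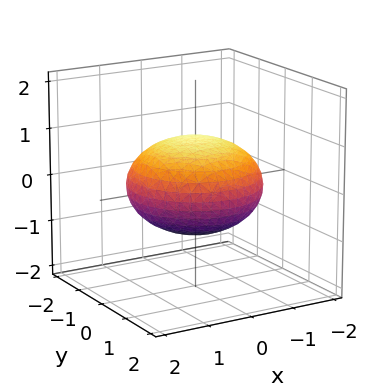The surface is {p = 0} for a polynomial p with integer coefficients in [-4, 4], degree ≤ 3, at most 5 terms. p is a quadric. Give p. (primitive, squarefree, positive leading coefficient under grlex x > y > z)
deg p = 2.
Symmetries: mirror symmetry z ↦ −z ⇒ only even powers of z; the surface is invariant under rotation about z: p = q(x² + y², z).
Against the integer gridlines: the z-axis gridline crossings are at z ∈ {-1, 1}; a circular section at z = 0 has radius between 1 and 2.
The integer polynomial consistent with all of this is the stated p.

x^2 + y^2 + 2*z^2 - 2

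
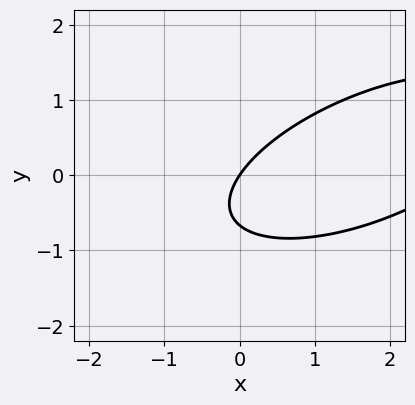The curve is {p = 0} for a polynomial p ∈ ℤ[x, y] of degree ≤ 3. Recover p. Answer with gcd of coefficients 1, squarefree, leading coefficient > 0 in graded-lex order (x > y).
(a) Degree: a generic line meets the curve in up to 2 points, so deg p = 2.
(b) From the visible intercepts: it meets the x-axis at x = 0 (among the integer gridlines); one y-axis crossing is at y = 0.
(c) Matching integer coefficients to the picture gives p.

x^2 - 2*x*y + 3*y^2 - 3*x + 2*y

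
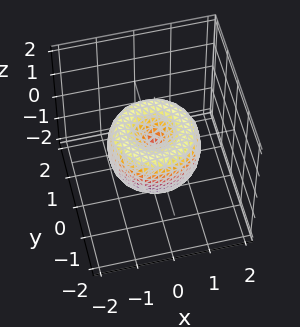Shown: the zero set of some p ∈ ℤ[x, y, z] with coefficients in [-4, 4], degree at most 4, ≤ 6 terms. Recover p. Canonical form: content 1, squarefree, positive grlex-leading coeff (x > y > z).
2*x^4 + 4*x^2*y^2 + 2*y^4 - 3*x^2 - 3*y^2 + 2*z^2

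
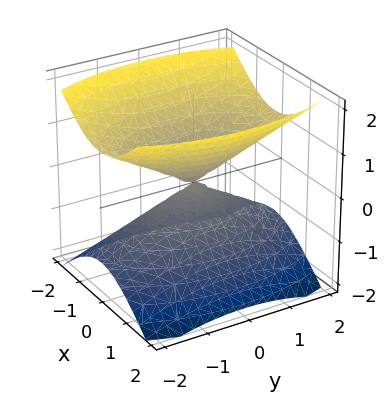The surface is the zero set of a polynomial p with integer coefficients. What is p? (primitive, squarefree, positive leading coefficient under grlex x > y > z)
The picture has 2 separate pieces. They look like related sheets of one shape, so recover p as a whole.
Degree: a double cone through the origin; a quadric, so deg p = 2.
Symmetries: it's symmetric under z → −z, forcing even powers of z; it's symmetric under y → −y, forcing even powers of y; it's symmetric under x → −x, forcing even powers of x.
Reading off the gridlines: it meets the x-axis at x = 0 (among the integer gridlines); it crosses the y-axis at the gridline y = 0; it meets the z-axis at z = 0 (among the integer gridlines).
The integer polynomial consistent with all of this is the stated p.

3*x^2 + y^2 - 3*z^2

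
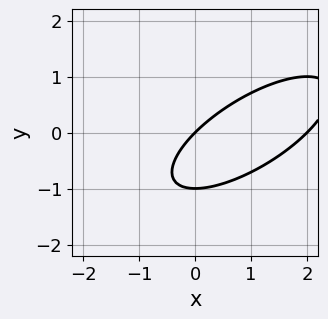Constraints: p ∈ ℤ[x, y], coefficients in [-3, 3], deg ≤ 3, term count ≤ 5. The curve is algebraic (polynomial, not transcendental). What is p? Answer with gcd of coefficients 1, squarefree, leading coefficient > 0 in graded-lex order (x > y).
(a) The degree is 2 — the shape is more complex than any degree-1 curve.
(b) Checking where it meets the axes: the y-axis gridline crossings are at y ∈ {-1, 0}; among the integer gridlines, it crosses the x-axis at x ∈ {0, 2}.
(c) Solving for integer coefficients yields p as stated.

x^2 - 2*x*y + 2*y^2 - 2*x + 2*y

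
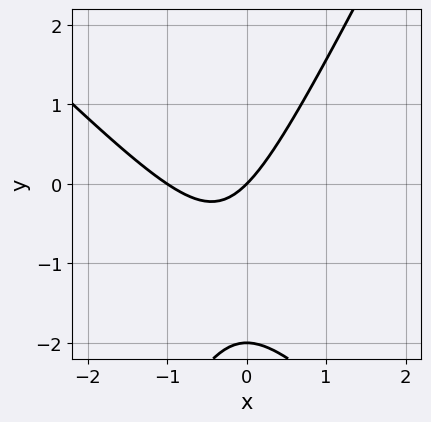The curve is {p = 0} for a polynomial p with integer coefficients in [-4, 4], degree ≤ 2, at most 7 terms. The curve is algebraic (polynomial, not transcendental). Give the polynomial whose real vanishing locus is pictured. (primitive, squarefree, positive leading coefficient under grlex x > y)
(a) The degree is 2 — no degree-1 curve has this shape.
(b) Against the integer gridlines: the x-axis gridline crossings are at x ∈ {-1, 0}; the y-axis gridline crossings are at y ∈ {-2, 0}.
(c) These observations pin down the coefficients.

2*x^2 + x*y - y^2 + 2*x - 2*y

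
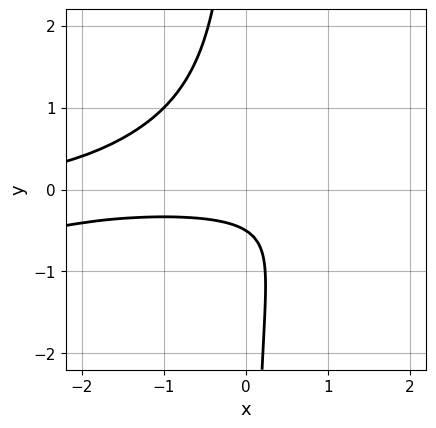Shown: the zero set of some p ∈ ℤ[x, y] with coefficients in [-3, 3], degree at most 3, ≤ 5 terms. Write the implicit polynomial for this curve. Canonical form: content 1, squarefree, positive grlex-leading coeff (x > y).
x^2*y - 3*x*y^2 + x*y - 2*y - 1

(a) deg p = 3. The shape is more complex than any degree-2 curve.
(b) Observable constraints: it misses every integer gridline on the x-axis.
(c) Matching integer coefficients to the picture gives p.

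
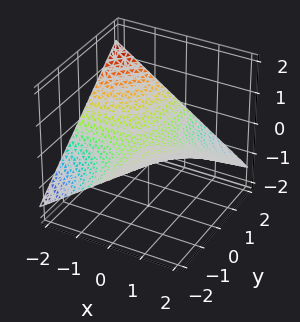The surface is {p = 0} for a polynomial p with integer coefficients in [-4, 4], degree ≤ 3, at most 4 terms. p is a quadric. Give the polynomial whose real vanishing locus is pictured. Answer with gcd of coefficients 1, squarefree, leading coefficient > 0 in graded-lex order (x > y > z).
x*y + 3*z

deg p = 2. A hyperbolic paraboloid; a quadric.
Checking where it meets the axes: the visible y-axis segment lies entirely on the surface; it crosses the z-axis at the gridline z = 0.
These observations pin down the coefficients. Check: (-1, 0, 0) on the x-axis lies on the surface, and p(-1, 0, 0) = 0. ✓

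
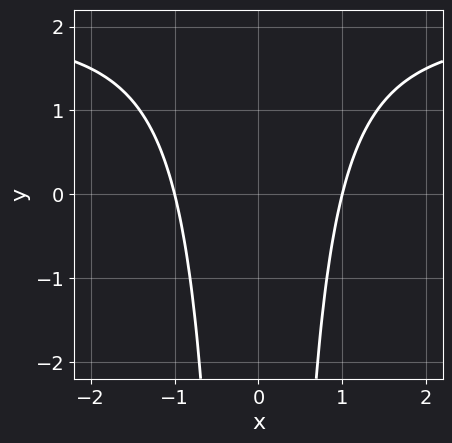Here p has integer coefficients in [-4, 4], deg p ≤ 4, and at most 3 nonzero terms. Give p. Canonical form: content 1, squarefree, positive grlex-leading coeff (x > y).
x^2*y - 2*x^2 + 2

(a) Degree: a generic line meets the curve in up to 3 points, so deg p = 3.
(b) Symmetries: it's symmetric under x → −x, forcing even powers of x.
(c) Against the integer gridlines: the x-axis gridline crossings are at x ∈ {-1, 1}; it misses every integer gridline on the y-axis.
(d) Fitting integer coefficients to these (and the overall shape) gives p.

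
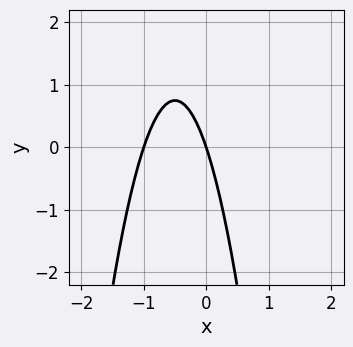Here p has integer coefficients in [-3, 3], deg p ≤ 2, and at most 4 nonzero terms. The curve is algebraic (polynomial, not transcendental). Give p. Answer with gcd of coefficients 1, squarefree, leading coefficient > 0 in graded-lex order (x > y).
3*x^2 + 3*x + y

(a) Degree: a generic line meets the curve in up to 2 points, so deg p = 2.
(b) From the axis intercepts and sections: it crosses the y-axis at the gridline y = 0; among the integer gridlines, it crosses the x-axis at x ∈ {-1, 0}.
(c) Solving for integer coefficients yields p as stated.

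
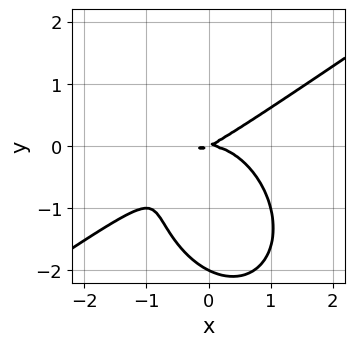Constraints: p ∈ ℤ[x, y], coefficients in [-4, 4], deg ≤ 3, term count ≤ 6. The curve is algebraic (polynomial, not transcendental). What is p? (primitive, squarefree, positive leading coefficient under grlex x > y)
1. deg p = 3. No degree-2 curve has this shape.
2. Checking where it meets the axes: among the integer gridlines, it crosses the y-axis at y ∈ {-2, 0}; one x-axis crossing is at x = 0.
3. Together with the visible shape, these determine p as stated.

x^3 - x^2*y - y^3 + x*y - 2*y^2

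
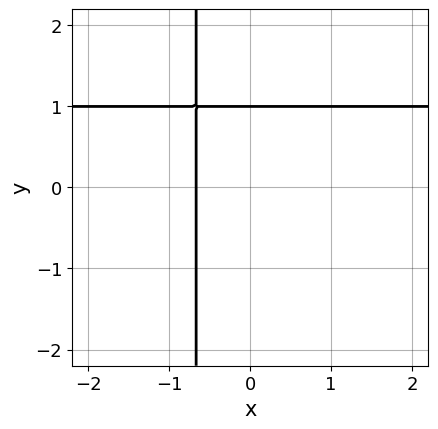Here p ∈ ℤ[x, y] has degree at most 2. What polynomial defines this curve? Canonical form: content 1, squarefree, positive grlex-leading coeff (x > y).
3*x*y - 3*x + 2*y - 2

1. The degree is 2 — the shape is more complex than any degree-1 curve.
2. Observable constraints: it meets the y-axis at y = 1 (among the integer gridlines).
3. Solving for integer coefficients yields p as stated.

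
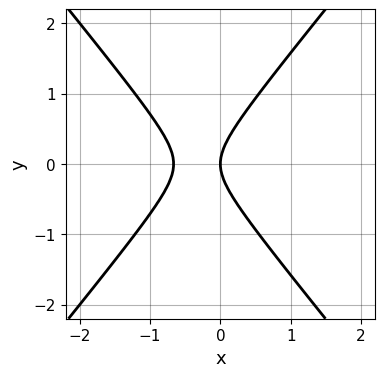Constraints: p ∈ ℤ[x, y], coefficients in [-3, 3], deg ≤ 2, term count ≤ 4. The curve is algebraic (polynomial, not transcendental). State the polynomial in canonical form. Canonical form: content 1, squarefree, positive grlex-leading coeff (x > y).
3*x^2 - 2*y^2 + 2*x

First, degree: the shape is more complex than any degree-1 curve, so deg p = 2.
Next, symmetries: it's symmetric under y → −y, forcing even powers of y.
Next, checking where it meets the axes: it crosses the y-axis at the gridline y = 0; it crosses the x-axis at the gridline x = 0.
Finally, matching integer coefficients to the picture gives p.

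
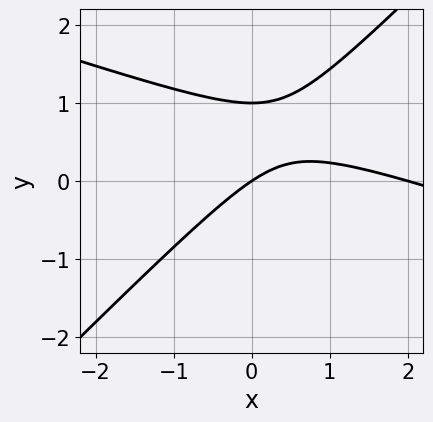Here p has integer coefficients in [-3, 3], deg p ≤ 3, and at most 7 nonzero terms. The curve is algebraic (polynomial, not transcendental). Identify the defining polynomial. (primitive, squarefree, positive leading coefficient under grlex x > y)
x^2 + 2*x*y - 3*y^2 - 2*x + 3*y

1. Degree: a generic line meets the curve in up to 2 points, so deg p = 2.
2. From the axis intercepts and sections: among the integer gridlines, it crosses the x-axis at x ∈ {0, 2}; the y-axis gridline crossings are at y ∈ {0, 1}.
3. Matching integer coefficients to the picture gives p.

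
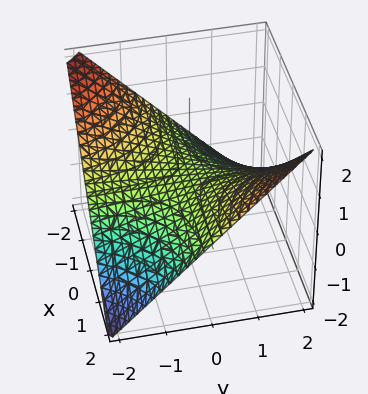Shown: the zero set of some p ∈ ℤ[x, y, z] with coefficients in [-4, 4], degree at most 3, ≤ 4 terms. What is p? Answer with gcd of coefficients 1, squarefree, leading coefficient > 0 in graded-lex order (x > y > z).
Degree: a saddle surface; a quadric, so deg p = 2.
Observable constraints: one z-axis crossing is at z = 0; the visible x-axis segment lies entirely on the surface.
The integer polynomial consistent with all of this is the stated p. Check: (0, -1, 0) on the y-axis lies on the surface, and p(0, -1, 0) = 0. ✓

x*y - 2*z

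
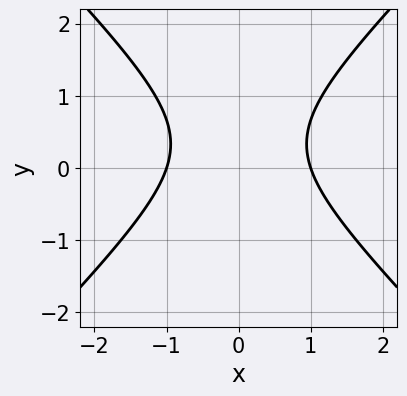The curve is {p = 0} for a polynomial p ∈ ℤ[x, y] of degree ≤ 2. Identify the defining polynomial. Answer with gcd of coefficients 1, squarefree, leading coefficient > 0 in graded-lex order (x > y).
3*x^2 - 3*y^2 + 2*y - 3

1. Degree: no degree-1 curve has this shape, so deg p = 2.
2. Symmetries: the x ↦ −x reflection is a symmetry, so x appears only in even powers.
3. Reading off the gridlines: among the integer gridlines, it crosses the x-axis at x ∈ {-1, 1}; no y-intercept at any integer in the box.
4. Together with the visible shape, these determine p as stated.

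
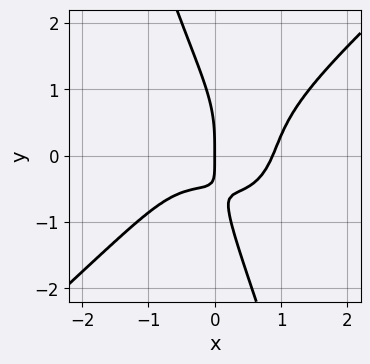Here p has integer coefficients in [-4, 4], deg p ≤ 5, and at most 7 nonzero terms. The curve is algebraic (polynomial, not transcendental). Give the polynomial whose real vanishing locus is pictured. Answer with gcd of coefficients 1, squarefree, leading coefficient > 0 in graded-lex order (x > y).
3*x^4 - 3*x*y^3 - y^4 - 3*x*y - 2*x

The degree is 4 — no degree-3 curve has this shape.
Checking where it meets the axes: it meets the x-axis at x = 0 (among the integer gridlines); it meets the y-axis at y = 0 (among the integer gridlines).
Matching integer coefficients to the picture gives p.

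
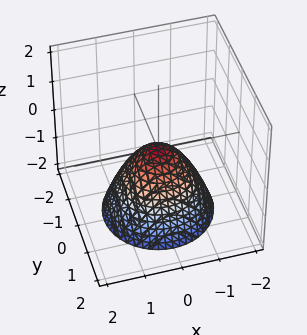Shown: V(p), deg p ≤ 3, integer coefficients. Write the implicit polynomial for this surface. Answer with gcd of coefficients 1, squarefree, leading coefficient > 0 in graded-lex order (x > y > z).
(a) The degree is 2 — a paraboloid; a quadric.
(b) Symmetry: the z-axis is an axis of rotation, so x and y enter only as x² + y².
(c) From the visible intercepts: it meets the y-axis at y = 0 (among the integer gridlines); a circular section at z = -2 has radius between 1 and 2; it meets the x-axis at x = 0 (among the integer gridlines); it meets the z-axis at z = 0 (among the integer gridlines).
(d) Solving for integer coefficients yields p as stated.

x^2 + y^2 + z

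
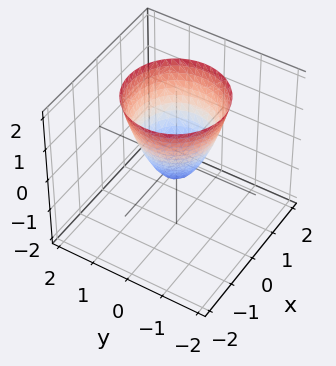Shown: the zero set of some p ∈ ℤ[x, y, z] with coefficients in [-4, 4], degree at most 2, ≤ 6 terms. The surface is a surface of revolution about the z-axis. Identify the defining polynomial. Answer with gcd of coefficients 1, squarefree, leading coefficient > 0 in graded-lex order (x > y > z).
3*x^2 + 3*y^2 - 2*z - 1

First, the degree is 2 — the shape is more complex than any degree-1 surface.
Then, symmetries: rotational symmetry about the z-axis ⇒ p depends on x, y only through x² + y².
Then, against the integer gridlines: a circular section at z = 1 has radius exactly 1.
Finally, fitting integer coefficients to these (and the overall shape) gives p.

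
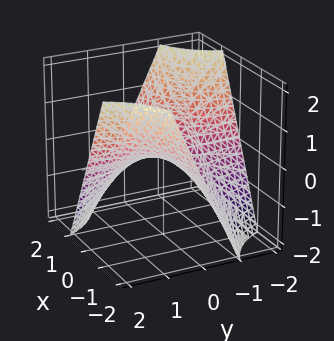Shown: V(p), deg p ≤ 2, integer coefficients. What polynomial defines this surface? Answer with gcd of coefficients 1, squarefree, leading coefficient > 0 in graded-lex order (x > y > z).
x*y + z

(a) deg p = 2. A saddle surface; a quadric.
(b) Checking where it meets the axes: one z-axis crossing is at z = 0; the visible x-axis segment lies entirely on the surface.
(c) Matching integer coefficients to the picture gives p. Check: (0, 1, 0) on the y-axis lies on the surface, and p(0, 1, 0) = 0. ✓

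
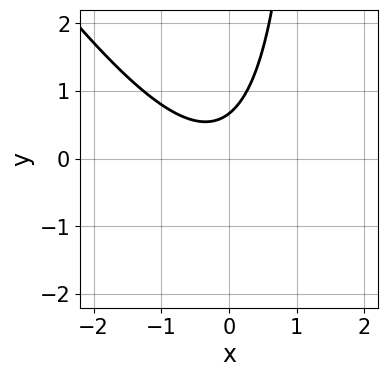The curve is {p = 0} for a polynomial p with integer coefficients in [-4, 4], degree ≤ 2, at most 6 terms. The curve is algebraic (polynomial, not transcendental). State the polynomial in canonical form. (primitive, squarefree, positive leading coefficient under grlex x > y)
3*x^2 + 2*x*y + x - 3*y + 2

1. Degree: no degree-1 curve has this shape, so deg p = 2.
2. Checking where it meets the axes: the curve avoids every integer x-axis point in the box.
3. Together with the visible shape, these determine p as stated.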